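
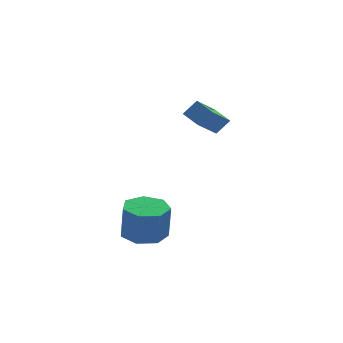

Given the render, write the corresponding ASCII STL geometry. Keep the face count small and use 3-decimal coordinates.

solid 
facet normal -0.569 0.745 0.348
outer loop
vertex 2.752 2.273 4.204
vertex 3.728 3.582 2.997
vertex 2.118 2.111 3.515
endloop
endfacet
facet normal -0.481 -0.645 0.594
outer loop
vertex 2.692 1.358 3.163
vertex 2.752 2.273 4.204
vertex 2.118 2.111 3.515
endloop
endfacet
facet normal -0.569 0.745 0.349
outer loop
vertex 2.118 2.111 3.515
vertex 3.728 3.582 2.997
vertex 3.093 3.42 2.308
endloop
endfacet
facet normal -0.668 -0.170 -0.724
outer loop
vertex 3.093 3.42 2.308
vertex 2.692 1.358 3.163
vertex 2.118 2.111 3.515
endloop
endfacet
facet normal 0.668 0.170 0.725
outer loop
vertex 2.752 2.273 4.204
vertex 4.302 2.829 2.645
vertex 3.728 3.582 2.997
endloop
endfacet
facet normal -0.480 -0.645 0.594
outer loop
vertex 3.327 1.52 3.852
vertex 2.752 2.273 4.204
vertex 2.692 1.358 3.163
endloop
endfacet
facet normal 0.668 0.171 0.725
outer loop
vertex 3.327 1.52 3.852
vertex 4.302 2.829 2.645
vertex 2.752 2.273 4.204
endloop
endfacet
facet normal 0.481 0.644 -0.595
outer loop
vertex 3.728 3.582 2.997
vertex 4.302 2.829 2.645
vertex 3.093 3.42 2.308
endloop
endfacet
facet normal -0.667 -0.171 -0.725
outer loop
vertex 3.668 2.667 1.956
vertex 2.692 1.358 3.163
vertex 3.093 3.42 2.308
endloop
endfacet
facet normal 0.481 0.645 -0.594
outer loop
vertex 3.093 3.42 2.308
vertex 4.302 2.829 2.645
vertex 3.668 2.667 1.956
endloop
endfacet
facet normal 0.568 -0.745 -0.349
outer loop
vertex 3.668 2.667 1.956
vertex 3.327 1.52 3.852
vertex 2.692 1.358 3.163
endloop
endfacet
facet normal 0.569 -0.745 -0.348
outer loop
vertex 4.302 2.829 2.645
vertex 3.327 1.52 3.852
vertex 3.668 2.667 1.956
endloop
endfacet
facet normal -0.055 0.065 -0.996
outer loop
vertex 1.311 0.34 -3.123
vertex 0.252 0.537 -3.052
vertex 1.07 1.242 -3.051
endloop
endfacet
facet normal 0.965 0.261 -0.036
outer loop
vertex 1.311 0.34 -3.123
vertex 1.07 1.242 -3.051
vertex 1.407 0.226 -1.379
endloop
endfacet
facet normal 0.965 0.261 -0.036
outer loop
vertex 1.407 0.226 -1.379
vertex 1.07 1.242 -3.051
vertex 1.166 1.128 -1.307
endloop
endfacet
facet normal 0.055 -0.065 0.996
outer loop
vertex 1.407 0.226 -1.379
vertex 1.166 1.128 -1.307
vertex 0.348 0.423 -1.308
endloop
endfacet
facet normal -0.055 0.065 -0.996
outer loop
vertex 1.07 1.242 -3.051
vertex 0.252 0.537 -3.052
vertex 0.212 1.614 -2.979
endloop
endfacet
facet normal 0.400 0.916 0.038
outer loop
vertex 1.07 1.242 -3.051
vertex 0.212 1.614 -2.979
vertex 1.166 1.128 -1.307
endloop
endfacet
facet normal 0.400 0.916 0.038
outer loop
vertex 1.166 1.128 -1.307
vertex 0.212 1.614 -2.979
vertex 0.308 1.5 -1.236
endloop
endfacet
facet normal 0.054 -0.065 0.996
outer loop
vertex 1.166 1.128 -1.307
vertex 0.308 1.5 -1.236
vertex 0.348 0.423 -1.308
endloop
endfacet
facet normal -0.055 0.065 -0.996
outer loop
vertex 0.212 1.614 -2.979
vertex 0.252 0.537 -3.052
vertex -0.615 1.174 -2.962
endloop
endfacet
facet normal -0.467 0.880 0.083
outer loop
vertex 0.212 1.614 -2.979
vertex -0.615 1.174 -2.962
vertex 0.308 1.5 -1.236
endloop
endfacet
facet normal -0.467 0.880 0.083
outer loop
vertex 0.308 1.5 -1.236
vertex -0.615 1.174 -2.962
vertex -0.519 1.06 -1.219
endloop
endfacet
facet normal 0.055 -0.065 0.996
outer loop
vertex 0.308 1.5 -1.236
vertex -0.519 1.06 -1.219
vertex 0.348 0.423 -1.308
endloop
endfacet
facet normal -0.055 0.066 -0.996
outer loop
vertex -0.615 1.174 -2.962
vertex 0.252 0.537 -3.052
vertex -0.79 0.255 -3.013
endloop
endfacet
facet normal -0.981 0.183 0.066
outer loop
vertex -0.615 1.174 -2.962
vertex -0.79 0.255 -3.013
vertex -0.519 1.06 -1.219
endloop
endfacet
facet normal -0.981 0.183 0.066
outer loop
vertex -0.519 1.06 -1.219
vertex -0.79 0.255 -3.013
vertex -0.694 0.141 -1.269
endloop
endfacet
facet normal 0.055 -0.065 0.996
outer loop
vertex -0.519 1.06 -1.219
vertex -0.694 0.141 -1.269
vertex 0.348 0.423 -1.308
endloop
endfacet
facet normal -0.055 0.065 -0.996
outer loop
vertex -0.79 0.255 -3.013
vertex 0.252 0.537 -3.052
vertex -0.18 -0.452 -3.093
endloop
endfacet
facet normal -0.757 -0.653 -0.001
outer loop
vertex -0.79 0.255 -3.013
vertex -0.18 -0.452 -3.093
vertex -0.694 0.141 -1.269
endloop
endfacet
facet normal -0.757 -0.653 -0.001
outer loop
vertex -0.694 0.141 -1.269
vertex -0.18 -0.452 -3.093
vertex -0.084 -0.566 -1.349
endloop
endfacet
facet normal 0.055 -0.065 0.996
outer loop
vertex -0.694 0.141 -1.269
vertex -0.084 -0.566 -1.349
vertex 0.348 0.423 -1.308
endloop
endfacet
facet normal -0.055 0.065 -0.996
outer loop
vertex -0.18 -0.452 -3.093
vertex 0.252 0.537 -3.052
vertex 0.755 -0.414 -3.142
endloop
endfacet
facet normal 0.037 -0.997 -0.067
outer loop
vertex -0.18 -0.452 -3.093
vertex 0.755 -0.414 -3.142
vertex -0.084 -0.566 -1.349
endloop
endfacet
facet normal 0.037 -0.997 -0.067
outer loop
vertex -0.084 -0.566 -1.349
vertex 0.755 -0.414 -3.142
vertex 0.851 -0.528 -1.398
endloop
endfacet
facet normal 0.055 -0.065 0.996
outer loop
vertex -0.084 -0.566 -1.349
vertex 0.851 -0.528 -1.398
vertex 0.348 0.423 -1.308
endloop
endfacet
facet normal -0.055 0.065 -0.996
outer loop
vertex 0.755 -0.414 -3.142
vertex 0.252 0.537 -3.052
vertex 1.311 0.34 -3.123
endloop
endfacet
facet normal 0.803 -0.590 -0.083
outer loop
vertex 0.755 -0.414 -3.142
vertex 1.311 0.34 -3.123
vertex 0.851 -0.528 -1.398
endloop
endfacet
facet normal 0.803 -0.590 -0.083
outer loop
vertex 0.851 -0.528 -1.398
vertex 1.311 0.34 -3.123
vertex 1.407 0.226 -1.379
endloop
endfacet
facet normal 0.055 -0.065 0.996
outer loop
vertex 0.851 -0.528 -1.398
vertex 1.407 0.226 -1.379
vertex 0.348 0.423 -1.308
endloop
endfacet

endsolid


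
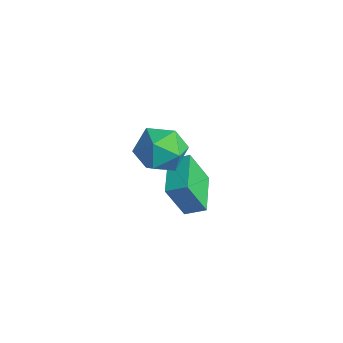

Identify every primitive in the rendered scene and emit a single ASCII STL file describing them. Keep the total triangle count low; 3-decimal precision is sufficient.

solid 
facet normal -0.758 0.495 -0.425
outer loop
vertex -2.132 0.509 2.219
vertex -2.941 -0.22 2.814
vertex -2.55 0.832 3.342
endloop
endfacet
facet normal -0.193 0.921 -0.337
outer loop
vertex -2.132 0.509 2.219
vertex -2.55 0.832 3.342
vertex -1.351 0.981 3.061
endloop
endfacet
facet normal 0.358 0.633 -0.687
outer loop
vertex -2.132 0.509 2.219
vertex -1.351 0.981 3.061
vertex -1.0 0.02 2.358
endloop
endfacet
facet normal 0.133 0.027 -0.991
outer loop
vertex -2.132 0.509 2.219
vertex -1.0 0.02 2.358
vertex -1.983 -0.722 2.205
endloop
endfacet
facet normal -0.557 -0.058 -0.828
outer loop
vertex -2.132 0.509 2.219
vertex -1.983 -0.722 2.205
vertex -2.941 -0.22 2.814
endloop
endfacet
facet normal -0.032 0.933 0.358
outer loop
vertex -1.351 0.981 3.061
vertex -2.55 0.832 3.342
vertex -1.677 0.542 4.175
endloop
endfacet
facet normal -0.946 0.243 0.216
outer loop
vertex -2.55 0.832 3.342
vertex -2.941 -0.22 2.814
vertex -2.66 -0.2 4.022
endloop
endfacet
facet normal -0.620 -0.651 -0.438
outer loop
vertex -2.941 -0.22 2.814
vertex -1.983 -0.722 2.205
vertex -2.309 -1.161 3.319
endloop
endfacet
facet normal 0.497 -0.514 -0.699
outer loop
vertex -1.983 -0.722 2.205
vertex -1.0 0.02 2.358
vertex -1.11 -1.012 3.038
endloop
endfacet
facet normal 0.860 0.466 -0.208
outer loop
vertex -1.0 0.02 2.358
vertex -1.351 0.981 3.061
vertex -0.719 0.04 3.566
endloop
endfacet
facet normal -0.133 -0.027 0.991
outer loop
vertex -1.528 -0.689 4.161
vertex -1.677 0.542 4.175
vertex -2.66 -0.2 4.022
endloop
endfacet
facet normal -0.358 -0.633 0.687
outer loop
vertex -1.528 -0.689 4.161
vertex -2.66 -0.2 4.022
vertex -2.309 -1.161 3.319
endloop
endfacet
facet normal 0.193 -0.921 0.337
outer loop
vertex -1.528 -0.689 4.161
vertex -2.309 -1.161 3.319
vertex -1.11 -1.012 3.038
endloop
endfacet
facet normal 0.758 -0.495 0.425
outer loop
vertex -1.528 -0.689 4.161
vertex -1.11 -1.012 3.038
vertex -0.719 0.04 3.566
endloop
endfacet
facet normal 0.557 0.058 0.828
outer loop
vertex -1.528 -0.689 4.161
vertex -0.719 0.04 3.566
vertex -1.677 0.542 4.175
endloop
endfacet
facet normal -0.497 0.514 0.699
outer loop
vertex -2.66 -0.2 4.022
vertex -1.677 0.542 4.175
vertex -2.55 0.832 3.342
endloop
endfacet
facet normal -0.860 -0.466 0.208
outer loop
vertex -2.309 -1.161 3.319
vertex -2.66 -0.2 4.022
vertex -2.941 -0.22 2.814
endloop
endfacet
facet normal 0.032 -0.933 -0.358
outer loop
vertex -1.11 -1.012 3.038
vertex -2.309 -1.161 3.319
vertex -1.983 -0.722 2.205
endloop
endfacet
facet normal 0.946 -0.243 -0.216
outer loop
vertex -0.719 0.04 3.566
vertex -1.11 -1.012 3.038
vertex -1.0 0.02 2.358
endloop
endfacet
facet normal 0.620 0.651 0.438
outer loop
vertex -1.677 0.542 4.175
vertex -0.719 0.04 3.566
vertex -1.351 0.981 3.061
endloop
endfacet
facet normal -0.754 0.646 0.115
outer loop
vertex -4.2 2.046 -0.774
vertex -3.544 2.738 -0.358
vertex -3.833 2.801 -2.611
endloop
endfacet
facet normal -0.631 -0.665 -0.399
outer loop
vertex -2.316 1.502 -2.842
vertex -4.2 2.046 -0.774
vertex -3.833 2.801 -2.611
endloop
endfacet
facet normal -0.754 0.646 0.115
outer loop
vertex -3.833 2.801 -2.611
vertex -3.544 2.738 -0.358
vertex -3.177 3.493 -2.195
endloop
endfacet
facet normal 0.182 0.374 -0.909
outer loop
vertex -3.177 3.493 -2.195
vertex -2.316 1.502 -2.842
vertex -3.833 2.801 -2.611
endloop
endfacet
facet normal -0.182 -0.374 0.909
outer loop
vertex -4.2 2.046 -0.774
vertex -2.027 1.439 -0.589
vertex -3.544 2.738 -0.358
endloop
endfacet
facet normal -0.631 -0.665 -0.399
outer loop
vertex -2.683 0.747 -1.005
vertex -4.2 2.046 -0.774
vertex -2.316 1.502 -2.842
endloop
endfacet
facet normal -0.182 -0.374 0.909
outer loop
vertex -2.683 0.747 -1.005
vertex -2.027 1.439 -0.589
vertex -4.2 2.046 -0.774
endloop
endfacet
facet normal 0.631 0.665 0.399
outer loop
vertex -3.544 2.738 -0.358
vertex -2.027 1.439 -0.589
vertex -3.177 3.493 -2.195
endloop
endfacet
facet normal 0.182 0.374 -0.909
outer loop
vertex -1.66 2.194 -2.426
vertex -2.316 1.502 -2.842
vertex -3.177 3.493 -2.195
endloop
endfacet
facet normal 0.631 0.665 0.399
outer loop
vertex -3.177 3.493 -2.195
vertex -2.027 1.439 -0.589
vertex -1.66 2.194 -2.426
endloop
endfacet
facet normal 0.754 -0.646 -0.115
outer loop
vertex -1.66 2.194 -2.426
vertex -2.683 0.747 -1.005
vertex -2.316 1.502 -2.842
endloop
endfacet
facet normal 0.754 -0.646 -0.115
outer loop
vertex -2.027 1.439 -0.589
vertex -2.683 0.747 -1.005
vertex -1.66 2.194 -2.426
endloop
endfacet

endsolid


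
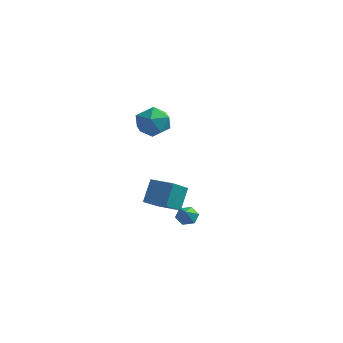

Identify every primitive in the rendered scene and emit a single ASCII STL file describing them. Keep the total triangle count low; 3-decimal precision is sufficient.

solid 
facet normal -0.997 0.050 -0.051
outer loop
vertex -3.768 0.464 -3.77
vertex -3.789 1.474 -2.366
vertex -3.627 2.084 -4.934
endloop
endfacet
facet normal 0.012 -0.584 -0.812
outer loop
vertex -2.071 2.006 -4.854
vertex -3.768 0.464 -3.77
vertex -3.627 2.084 -4.934
endloop
endfacet
facet normal -0.997 0.050 -0.051
outer loop
vertex -3.627 2.084 -4.934
vertex -3.789 1.474 -2.366
vertex -3.648 3.094 -3.529
endloop
endfacet
facet normal 0.071 0.810 -0.582
outer loop
vertex -3.648 3.094 -3.529
vertex -2.071 2.006 -4.854
vertex -3.627 2.084 -4.934
endloop
endfacet
facet normal -0.071 -0.810 0.582
outer loop
vertex -3.768 0.464 -3.77
vertex -2.233 1.396 -2.286
vertex -3.789 1.474 -2.366
endloop
endfacet
facet normal 0.012 -0.584 -0.812
outer loop
vertex -2.212 0.386 -3.691
vertex -3.768 0.464 -3.77
vertex -2.071 2.006 -4.854
endloop
endfacet
facet normal -0.070 -0.810 0.582
outer loop
vertex -2.212 0.386 -3.691
vertex -2.233 1.396 -2.286
vertex -3.768 0.464 -3.77
endloop
endfacet
facet normal -0.012 0.584 0.812
outer loop
vertex -3.789 1.474 -2.366
vertex -2.233 1.396 -2.286
vertex -3.648 3.094 -3.529
endloop
endfacet
facet normal 0.070 0.810 -0.582
outer loop
vertex -2.092 3.016 -3.45
vertex -2.071 2.006 -4.854
vertex -3.648 3.094 -3.529
endloop
endfacet
facet normal -0.012 0.584 0.812
outer loop
vertex -3.648 3.094 -3.529
vertex -2.233 1.396 -2.286
vertex -2.092 3.016 -3.45
endloop
endfacet
facet normal 0.997 -0.050 0.051
outer loop
vertex -2.092 3.016 -3.45
vertex -2.212 0.386 -3.691
vertex -2.071 2.006 -4.854
endloop
endfacet
facet normal 0.997 -0.050 0.051
outer loop
vertex -2.233 1.396 -2.286
vertex -2.212 0.386 -3.691
vertex -2.092 3.016 -3.45
endloop
endfacet
facet normal -0.252 0.678 -0.691
outer loop
vertex 0.886 -2.084 -3.014
vertex 0.325 -1.92 -2.648
vertex 0.918 -1.586 -2.537
endloop
endfacet
facet normal 0.980 -0.167 0.109
outer loop
vertex 0.886 -2.084 -3.014
vertex 0.918 -1.586 -2.537
vertex 0.635 -2.76 -1.792
endloop
endfacet
facet normal -0.252 0.677 -0.691
outer loop
vertex 0.918 -1.586 -2.537
vertex 0.325 -1.92 -2.648
vertex 0.357 -1.422 -2.172
endloop
endfacet
facet normal 0.581 0.332 0.743
outer loop
vertex 0.918 -1.586 -2.537
vertex 0.357 -1.422 -2.172
vertex 0.635 -2.76 -1.792
endloop
endfacet
facet normal -0.250 0.677 -0.692
outer loop
vertex 0.357 -1.422 -2.172
vertex 0.325 -1.92 -2.648
vertex -0.237 -1.755 -2.283
endloop
endfacet
facet normal -0.290 0.205 0.935
outer loop
vertex 0.357 -1.422 -2.172
vertex -0.237 -1.755 -2.283
vertex 0.635 -2.76 -1.792
endloop
endfacet
facet normal -0.250 0.678 -0.691
outer loop
vertex -0.237 -1.755 -2.283
vertex 0.325 -1.92 -2.648
vertex -0.269 -2.253 -2.76
endloop
endfacet
facet normal -0.762 -0.421 0.491
outer loop
vertex -0.237 -1.755 -2.283
vertex -0.269 -2.253 -2.76
vertex 0.635 -2.76 -1.792
endloop
endfacet
facet normal -0.251 0.679 -0.690
outer loop
vertex -0.269 -2.253 -2.76
vertex 0.325 -1.92 -2.648
vertex 0.292 -2.417 -3.125
endloop
endfacet
facet normal -0.363 -0.921 -0.144
outer loop
vertex -0.269 -2.253 -2.76
vertex 0.292 -2.417 -3.125
vertex 0.635 -2.76 -1.792
endloop
endfacet
facet normal -0.252 0.679 -0.690
outer loop
vertex 0.292 -2.417 -3.125
vertex 0.325 -1.92 -2.648
vertex 0.886 -2.084 -3.014
endloop
endfacet
facet normal 0.508 -0.794 -0.335
outer loop
vertex 0.292 -2.417 -3.125
vertex 0.886 -2.084 -3.014
vertex 0.635 -2.76 -1.792
endloop
endfacet
facet normal -0.641 0.111 0.759
outer loop
vertex -3.437 0.189 3.982
vertex -3.422 -0.985 4.167
vertex -2.64 -0.285 4.725
endloop
endfacet
facet normal -0.230 0.690 0.687
outer loop
vertex -3.437 0.189 3.982
vertex -2.64 -0.285 4.725
vertex -2.313 0.574 3.972
endloop
endfacet
facet normal -0.324 0.946 0.027
outer loop
vertex -3.437 0.189 3.982
vertex -2.313 0.574 3.972
vertex -2.892 0.405 2.949
endloop
endfacet
facet normal -0.793 0.526 -0.308
outer loop
vertex -3.437 0.189 3.982
vertex -2.892 0.405 2.949
vertex -3.577 -0.558 3.069
endloop
endfacet
facet normal -0.990 0.010 0.144
outer loop
vertex -3.437 0.189 3.982
vertex -3.577 -0.558 3.069
vertex -3.422 -0.985 4.167
endloop
endfacet
facet normal 0.451 0.485 0.749
outer loop
vertex -2.313 0.574 3.972
vertex -2.64 -0.285 4.725
vertex -1.603 -0.362 4.151
endloop
endfacet
facet normal -0.215 -0.451 0.866
outer loop
vertex -2.64 -0.285 4.725
vertex -3.422 -0.985 4.167
vertex -2.288 -1.325 4.271
endloop
endfacet
facet normal -0.778 -0.615 -0.129
outer loop
vertex -3.422 -0.985 4.167
vertex -3.577 -0.558 3.069
vertex -2.867 -1.494 3.248
endloop
endfacet
facet normal -0.460 0.220 -0.860
outer loop
vertex -3.577 -0.558 3.069
vertex -2.892 0.405 2.949
vertex -2.54 -0.635 2.495
endloop
endfacet
facet normal 0.299 0.900 -0.318
outer loop
vertex -2.892 0.405 2.949
vertex -2.313 0.574 3.972
vertex -1.758 0.065 3.053
endloop
endfacet
facet normal 0.793 -0.526 0.308
outer loop
vertex -1.743 -1.109 3.238
vertex -1.603 -0.362 4.151
vertex -2.288 -1.325 4.271
endloop
endfacet
facet normal 0.324 -0.946 -0.027
outer loop
vertex -1.743 -1.109 3.238
vertex -2.288 -1.325 4.271
vertex -2.867 -1.494 3.248
endloop
endfacet
facet normal 0.230 -0.690 -0.687
outer loop
vertex -1.743 -1.109 3.238
vertex -2.867 -1.494 3.248
vertex -2.54 -0.635 2.495
endloop
endfacet
facet normal 0.641 -0.111 -0.759
outer loop
vertex -1.743 -1.109 3.238
vertex -2.54 -0.635 2.495
vertex -1.758 0.065 3.053
endloop
endfacet
facet normal 0.990 -0.010 -0.144
outer loop
vertex -1.743 -1.109 3.238
vertex -1.758 0.065 3.053
vertex -1.603 -0.362 4.151
endloop
endfacet
facet normal 0.460 -0.220 0.860
outer loop
vertex -2.288 -1.325 4.271
vertex -1.603 -0.362 4.151
vertex -2.64 -0.285 4.725
endloop
endfacet
facet normal -0.299 -0.900 0.318
outer loop
vertex -2.867 -1.494 3.248
vertex -2.288 -1.325 4.271
vertex -3.422 -0.985 4.167
endloop
endfacet
facet normal -0.451 -0.485 -0.749
outer loop
vertex -2.54 -0.635 2.495
vertex -2.867 -1.494 3.248
vertex -3.577 -0.558 3.069
endloop
endfacet
facet normal 0.215 0.451 -0.866
outer loop
vertex -1.758 0.065 3.053
vertex -2.54 -0.635 2.495
vertex -2.892 0.405 2.949
endloop
endfacet
facet normal 0.778 0.615 0.129
outer loop
vertex -1.603 -0.362 4.151
vertex -1.758 0.065 3.053
vertex -2.313 0.574 3.972
endloop
endfacet

endsolid


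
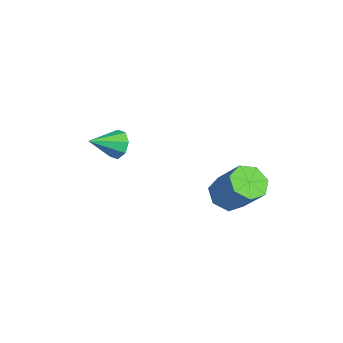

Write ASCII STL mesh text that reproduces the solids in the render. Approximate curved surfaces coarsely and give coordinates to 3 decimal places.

solid 
facet normal -0.270 0.853 -0.446
outer loop
vertex -1.329 -2.26 -4.16
vertex -1.918 -2.153 -3.599
vertex -1.13 -1.936 -3.661
endloop
endfacet
facet normal 0.938 -0.296 -0.181
outer loop
vertex -1.329 -2.26 -4.16
vertex -1.13 -1.936 -3.661
vertex -1.482 -3.527 -2.881
endloop
endfacet
facet normal -0.270 0.853 -0.446
outer loop
vertex -1.13 -1.936 -3.661
vertex -1.918 -2.153 -3.599
vertex -1.392 -1.739 -3.126
endloop
endfacet
facet normal 0.900 0.014 0.435
outer loop
vertex -1.13 -1.936 -3.661
vertex -1.392 -1.739 -3.126
vertex -1.482 -3.527 -2.881
endloop
endfacet
facet normal -0.271 0.853 -0.446
outer loop
vertex -1.392 -1.739 -3.126
vertex -1.918 -2.153 -3.599
vertex -1.962 -1.785 -2.868
endloop
endfacet
facet normal 0.403 0.104 0.909
outer loop
vertex -1.392 -1.739 -3.126
vertex -1.962 -1.785 -2.868
vertex -1.482 -3.527 -2.881
endloop
endfacet
facet normal -0.272 0.853 -0.446
outer loop
vertex -1.962 -1.785 -2.868
vertex -1.918 -2.153 -3.599
vertex -2.506 -2.047 -3.038
endloop
endfacet
facet normal -0.262 -0.079 0.962
outer loop
vertex -1.962 -1.785 -2.868
vertex -2.506 -2.047 -3.038
vertex -1.482 -3.527 -2.881
endloop
endfacet
facet normal -0.271 0.853 -0.445
outer loop
vertex -2.506 -2.047 -3.038
vertex -1.918 -2.153 -3.599
vertex -2.706 -2.371 -3.537
endloop
endfacet
facet normal -0.707 -0.429 0.562
outer loop
vertex -2.506 -2.047 -3.038
vertex -2.706 -2.371 -3.537
vertex -1.482 -3.527 -2.881
endloop
endfacet
facet normal -0.271 0.853 -0.446
outer loop
vertex -2.706 -2.371 -3.537
vertex -1.918 -2.153 -3.599
vertex -2.444 -2.568 -4.073
endloop
endfacet
facet normal -0.670 -0.741 -0.055
outer loop
vertex -2.706 -2.371 -3.537
vertex -2.444 -2.568 -4.073
vertex -1.482 -3.527 -2.881
endloop
endfacet
facet normal -0.270 0.853 -0.447
outer loop
vertex -2.444 -2.568 -4.073
vertex -1.918 -2.153 -3.599
vertex -1.873 -2.522 -4.33
endloop
endfacet
facet normal -0.172 -0.831 -0.530
outer loop
vertex -2.444 -2.568 -4.073
vertex -1.873 -2.522 -4.33
vertex -1.482 -3.527 -2.881
endloop
endfacet
facet normal -0.271 0.853 -0.447
outer loop
vertex -1.873 -2.522 -4.33
vertex -1.918 -2.153 -3.599
vertex -1.329 -2.26 -4.16
endloop
endfacet
facet normal 0.493 -0.647 -0.582
outer loop
vertex -1.873 -2.522 -4.33
vertex -1.329 -2.26 -4.16
vertex -1.482 -3.527 -2.881
endloop
endfacet
facet normal -0.558 -0.336 -0.759
outer loop
vertex 3.25 1.098 -4.193
vertex 2.695 1.865 -4.125
vertex 3.478 1.746 -4.648
endloop
endfacet
facet normal 0.782 -0.518 -0.346
outer loop
vertex 3.25 1.098 -4.193
vertex 3.478 1.746 -4.648
vertex 4.361 1.768 -2.684
endloop
endfacet
facet normal 0.782 -0.518 -0.346
outer loop
vertex 4.361 1.768 -2.684
vertex 3.478 1.746 -4.648
vertex 4.589 2.416 -3.139
endloop
endfacet
facet normal 0.558 0.336 0.759
outer loop
vertex 4.361 1.768 -2.684
vertex 4.589 2.416 -3.139
vertex 3.805 2.535 -2.615
endloop
endfacet
facet normal -0.558 -0.336 -0.759
outer loop
vertex 3.478 1.746 -4.648
vertex 2.695 1.865 -4.125
vertex 3.116 2.484 -4.709
endloop
endfacet
facet normal 0.704 0.292 -0.648
outer loop
vertex 3.478 1.746 -4.648
vertex 3.116 2.484 -4.709
vertex 4.589 2.416 -3.139
endloop
endfacet
facet normal 0.704 0.292 -0.648
outer loop
vertex 4.589 2.416 -3.139
vertex 3.116 2.484 -4.709
vertex 4.227 3.154 -3.2
endloop
endfacet
facet normal 0.558 0.336 0.759
outer loop
vertex 4.589 2.416 -3.139
vertex 4.227 3.154 -3.2
vertex 3.805 2.535 -2.615
endloop
endfacet
facet normal -0.558 -0.337 -0.759
outer loop
vertex 3.116 2.484 -4.709
vertex 2.695 1.865 -4.125
vertex 2.436 2.756 -4.33
endloop
endfacet
facet normal 0.095 0.882 -0.462
outer loop
vertex 3.116 2.484 -4.709
vertex 2.436 2.756 -4.33
vertex 4.227 3.154 -3.2
endloop
endfacet
facet normal 0.095 0.882 -0.462
outer loop
vertex 4.227 3.154 -3.2
vertex 2.436 2.756 -4.33
vertex 3.547 3.426 -2.821
endloop
endfacet
facet normal 0.558 0.337 0.759
outer loop
vertex 4.227 3.154 -3.2
vertex 3.547 3.426 -2.821
vertex 3.805 2.535 -2.615
endloop
endfacet
facet normal -0.558 -0.337 -0.758
outer loop
vertex 2.436 2.756 -4.33
vertex 2.695 1.865 -4.125
vertex 1.951 2.357 -3.796
endloop
endfacet
facet normal -0.585 0.808 0.072
outer loop
vertex 2.436 2.756 -4.33
vertex 1.951 2.357 -3.796
vertex 3.547 3.426 -2.821
endloop
endfacet
facet normal -0.585 0.808 0.072
outer loop
vertex 3.547 3.426 -2.821
vertex 1.951 2.357 -3.796
vertex 3.062 3.027 -2.287
endloop
endfacet
facet normal 0.558 0.337 0.758
outer loop
vertex 3.547 3.426 -2.821
vertex 3.062 3.027 -2.287
vertex 3.805 2.535 -2.615
endloop
endfacet
facet normal -0.558 -0.337 -0.758
outer loop
vertex 1.951 2.357 -3.796
vertex 2.695 1.865 -4.125
vertex 2.026 1.588 -3.509
endloop
endfacet
facet normal -0.825 0.125 0.552
outer loop
vertex 1.951 2.357 -3.796
vertex 2.026 1.588 -3.509
vertex 3.062 3.027 -2.287
endloop
endfacet
facet normal -0.825 0.125 0.552
outer loop
vertex 3.062 3.027 -2.287
vertex 2.026 1.588 -3.509
vertex 3.137 2.258 -2.0
endloop
endfacet
facet normal 0.558 0.337 0.758
outer loop
vertex 3.062 3.027 -2.287
vertex 3.137 2.258 -2.0
vertex 3.805 2.535 -2.615
endloop
endfacet
facet normal -0.559 -0.336 -0.758
outer loop
vertex 2.026 1.588 -3.509
vertex 2.695 1.865 -4.125
vertex 2.604 1.027 -3.686
endloop
endfacet
facet normal -0.444 -0.651 0.616
outer loop
vertex 2.026 1.588 -3.509
vertex 2.604 1.027 -3.686
vertex 3.137 2.258 -2.0
endloop
endfacet
facet normal -0.444 -0.651 0.616
outer loop
vertex 3.137 2.258 -2.0
vertex 2.604 1.027 -3.686
vertex 3.715 1.697 -2.177
endloop
endfacet
facet normal 0.559 0.336 0.758
outer loop
vertex 3.137 2.258 -2.0
vertex 3.715 1.697 -2.177
vertex 3.805 2.535 -2.615
endloop
endfacet
facet normal -0.558 -0.337 -0.758
outer loop
vertex 2.604 1.027 -3.686
vertex 2.695 1.865 -4.125
vertex 3.25 1.098 -4.193
endloop
endfacet
facet normal 0.272 -0.938 0.216
outer loop
vertex 2.604 1.027 -3.686
vertex 3.25 1.098 -4.193
vertex 3.715 1.697 -2.177
endloop
endfacet
facet normal 0.272 -0.938 0.216
outer loop
vertex 3.715 1.697 -2.177
vertex 3.25 1.098 -4.193
vertex 4.361 1.768 -2.684
endloop
endfacet
facet normal 0.558 0.336 0.758
outer loop
vertex 3.715 1.697 -2.177
vertex 4.361 1.768 -2.684
vertex 3.805 2.535 -2.615
endloop
endfacet

endsolid


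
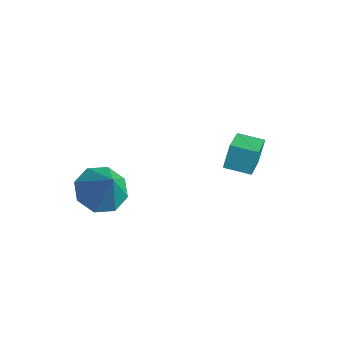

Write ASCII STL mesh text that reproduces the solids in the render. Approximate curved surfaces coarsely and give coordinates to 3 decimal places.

solid 
facet normal -0.891 -0.434 0.134
outer loop
vertex 2.202 -1.414 -0.616
vertex 2.086 -0.918 0.221
vertex 1.308 0.107 -1.642
endloop
endfacet
facet normal 0.118 -0.506 -0.854
outer loop
vertex 2.234 0.558 -1.781
vertex 2.202 -1.414 -0.616
vertex 1.308 0.107 -1.642
endloop
endfacet
facet normal -0.891 -0.434 0.134
outer loop
vertex 1.308 0.107 -1.642
vertex 2.086 -0.918 0.221
vertex 1.192 0.603 -0.805
endloop
endfacet
facet normal -0.438 0.745 -0.502
outer loop
vertex 1.192 0.603 -0.805
vertex 2.234 0.558 -1.781
vertex 1.308 0.107 -1.642
endloop
endfacet
facet normal 0.438 -0.745 0.502
outer loop
vertex 2.202 -1.414 -0.616
vertex 3.012 -0.467 0.082
vertex 2.086 -0.918 0.221
endloop
endfacet
facet normal 0.118 -0.506 -0.854
outer loop
vertex 3.128 -0.963 -0.755
vertex 2.202 -1.414 -0.616
vertex 2.234 0.558 -1.781
endloop
endfacet
facet normal 0.438 -0.745 0.502
outer loop
vertex 3.128 -0.963 -0.755
vertex 3.012 -0.467 0.082
vertex 2.202 -1.414 -0.616
endloop
endfacet
facet normal -0.118 0.506 0.854
outer loop
vertex 2.086 -0.918 0.221
vertex 3.012 -0.467 0.082
vertex 1.192 0.603 -0.805
endloop
endfacet
facet normal -0.438 0.745 -0.502
outer loop
vertex 2.118 1.054 -0.944
vertex 2.234 0.558 -1.781
vertex 1.192 0.603 -0.805
endloop
endfacet
facet normal -0.118 0.506 0.854
outer loop
vertex 1.192 0.603 -0.805
vertex 3.012 -0.467 0.082
vertex 2.118 1.054 -0.944
endloop
endfacet
facet normal 0.891 0.434 -0.134
outer loop
vertex 2.118 1.054 -0.944
vertex 3.128 -0.963 -0.755
vertex 2.234 0.558 -1.781
endloop
endfacet
facet normal 0.891 0.434 -0.134
outer loop
vertex 3.012 -0.467 0.082
vertex 3.128 -0.963 -0.755
vertex 2.118 1.054 -0.944
endloop
endfacet
facet normal -0.515 0.133 -0.847
outer loop
vertex -0.581 -3.328 -2.784
vertex -1.342 -3.896 -2.41
vertex -1.109 -2.903 -2.396
endloop
endfacet
facet normal 0.717 0.640 0.275
outer loop
vertex -0.581 -3.328 -2.784
vertex -1.109 -2.903 -2.396
vertex -0.538 -4.104 -1.09
endloop
endfacet
facet normal -0.516 0.133 -0.846
outer loop
vertex -1.109 -2.903 -2.396
vertex -1.342 -3.896 -2.41
vertex -1.773 -3.059 -2.016
endloop
endfacet
facet normal 0.178 0.762 0.623
outer loop
vertex -1.109 -2.903 -2.396
vertex -1.773 -3.059 -2.016
vertex -0.538 -4.104 -1.09
endloop
endfacet
facet normal -0.515 0.133 -0.847
outer loop
vertex -1.773 -3.059 -2.016
vertex -1.342 -3.896 -2.41
vertex -2.184 -3.706 -1.868
endloop
endfacet
facet normal -0.312 0.396 0.863
outer loop
vertex -1.773 -3.059 -2.016
vertex -2.184 -3.706 -1.868
vertex -0.538 -4.104 -1.09
endloop
endfacet
facet normal -0.515 0.134 -0.847
outer loop
vertex -2.184 -3.706 -1.868
vertex -1.342 -3.896 -2.41
vertex -2.103 -4.464 -2.037
endloop
endfacet
facet normal -0.462 -0.240 0.854
outer loop
vertex -2.184 -3.706 -1.868
vertex -2.103 -4.464 -2.037
vertex -0.538 -4.104 -1.09
endloop
endfacet
facet normal -0.515 0.134 -0.847
outer loop
vertex -2.103 -4.464 -2.037
vertex -1.342 -3.896 -2.41
vertex -1.575 -4.889 -2.425
endloop
endfacet
facet normal -0.185 -0.778 0.601
outer loop
vertex -2.103 -4.464 -2.037
vertex -1.575 -4.889 -2.425
vertex -0.538 -4.104 -1.09
endloop
endfacet
facet normal -0.515 0.134 -0.847
outer loop
vertex -1.575 -4.889 -2.425
vertex -1.342 -3.896 -2.41
vertex -0.911 -4.732 -2.804
endloop
endfacet
facet normal 0.357 -0.900 0.252
outer loop
vertex -1.575 -4.889 -2.425
vertex -0.911 -4.732 -2.804
vertex -0.538 -4.104 -1.09
endloop
endfacet
facet normal -0.515 0.133 -0.847
outer loop
vertex -0.911 -4.732 -2.804
vertex -1.342 -3.896 -2.41
vertex -0.499 -4.086 -2.953
endloop
endfacet
facet normal 0.844 -0.536 0.013
outer loop
vertex -0.911 -4.732 -2.804
vertex -0.499 -4.086 -2.953
vertex -0.538 -4.104 -1.09
endloop
endfacet
facet normal -0.515 0.133 -0.847
outer loop
vertex -0.499 -4.086 -2.953
vertex -1.342 -3.896 -2.41
vertex -0.581 -3.328 -2.784
endloop
endfacet
facet normal 0.994 0.103 0.022
outer loop
vertex -0.499 -4.086 -2.953
vertex -0.581 -3.328 -2.784
vertex -0.538 -4.104 -1.09
endloop
endfacet

endsolid


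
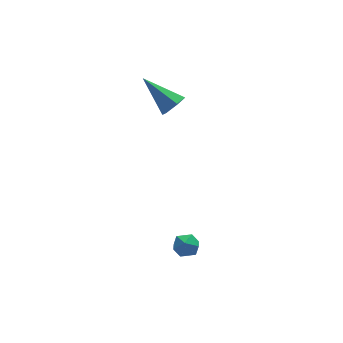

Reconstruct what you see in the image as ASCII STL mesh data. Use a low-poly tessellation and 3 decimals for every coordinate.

solid 
facet normal -0.033 0.884 -0.467
outer loop
vertex 2.327 -1.387 -4.504
vertex 1.774 -1.251 -4.208
vertex 2.331 -1.087 -3.937
endloop
endfacet
facet normal 0.641 0.676 -0.362
outer loop
vertex 2.327 -1.387 -4.504
vertex 2.331 -1.087 -3.937
vertex 2.755 -1.553 -4.056
endloop
endfacet
facet normal 0.731 0.045 -0.681
outer loop
vertex 2.327 -1.387 -4.504
vertex 2.755 -1.553 -4.056
vertex 2.46 -2.006 -4.402
endloop
endfacet
facet normal 0.110 -0.139 -0.984
outer loop
vertex 2.327 -1.387 -4.504
vertex 2.46 -2.006 -4.402
vertex 1.853 -1.819 -4.496
endloop
endfacet
facet normal -0.362 0.381 -0.851
outer loop
vertex 2.327 -1.387 -4.504
vertex 1.853 -1.819 -4.496
vertex 1.774 -1.251 -4.208
endloop
endfacet
facet normal 0.737 0.584 0.339
outer loop
vertex 2.755 -1.553 -4.056
vertex 2.331 -1.087 -3.937
vertex 2.467 -1.521 -3.484
endloop
endfacet
facet normal -0.353 0.920 0.169
outer loop
vertex 2.331 -1.087 -3.937
vertex 1.774 -1.251 -4.208
vertex 1.86 -1.334 -3.578
endloop
endfacet
facet normal -0.886 0.106 -0.452
outer loop
vertex 1.774 -1.251 -4.208
vertex 1.853 -1.819 -4.496
vertex 1.565 -1.787 -3.924
endloop
endfacet
facet normal -0.123 -0.735 -0.667
outer loop
vertex 1.853 -1.819 -4.496
vertex 2.46 -2.006 -4.402
vertex 1.989 -2.253 -4.043
endloop
endfacet
facet normal 0.881 -0.438 -0.178
outer loop
vertex 2.46 -2.006 -4.402
vertex 2.755 -1.553 -4.056
vertex 2.546 -2.089 -3.772
endloop
endfacet
facet normal -0.110 0.139 0.984
outer loop
vertex 1.993 -1.953 -3.476
vertex 2.467 -1.521 -3.484
vertex 1.86 -1.334 -3.578
endloop
endfacet
facet normal -0.731 -0.045 0.681
outer loop
vertex 1.993 -1.953 -3.476
vertex 1.86 -1.334 -3.578
vertex 1.565 -1.787 -3.924
endloop
endfacet
facet normal -0.641 -0.676 0.362
outer loop
vertex 1.993 -1.953 -3.476
vertex 1.565 -1.787 -3.924
vertex 1.989 -2.253 -4.043
endloop
endfacet
facet normal 0.033 -0.884 0.467
outer loop
vertex 1.993 -1.953 -3.476
vertex 1.989 -2.253 -4.043
vertex 2.546 -2.089 -3.772
endloop
endfacet
facet normal 0.362 -0.381 0.851
outer loop
vertex 1.993 -1.953 -3.476
vertex 2.546 -2.089 -3.772
vertex 2.467 -1.521 -3.484
endloop
endfacet
facet normal 0.123 0.735 0.667
outer loop
vertex 1.86 -1.334 -3.578
vertex 2.467 -1.521 -3.484
vertex 2.331 -1.087 -3.937
endloop
endfacet
facet normal -0.881 0.438 0.178
outer loop
vertex 1.565 -1.787 -3.924
vertex 1.86 -1.334 -3.578
vertex 1.774 -1.251 -4.208
endloop
endfacet
facet normal -0.737 -0.584 -0.339
outer loop
vertex 1.989 -2.253 -4.043
vertex 1.565 -1.787 -3.924
vertex 1.853 -1.819 -4.496
endloop
endfacet
facet normal 0.353 -0.920 -0.169
outer loop
vertex 2.546 -2.089 -3.772
vertex 1.989 -2.253 -4.043
vertex 2.46 -2.006 -4.402
endloop
endfacet
facet normal 0.886 -0.106 0.452
outer loop
vertex 2.467 -1.521 -3.484
vertex 2.546 -2.089 -3.772
vertex 2.755 -1.553 -4.056
endloop
endfacet
facet normal 0.484 -0.657 -0.578
outer loop
vertex 3.623 2.462 1.726
vertex 3.126 2.463 1.308
vertex 3.613 2.887 1.234
endloop
endfacet
facet normal 0.698 0.549 0.460
outer loop
vertex 3.623 2.462 1.726
vertex 3.613 2.887 1.234
vertex 2.214 3.697 2.392
endloop
endfacet
facet normal 0.485 -0.658 -0.577
outer loop
vertex 3.613 2.887 1.234
vertex 3.126 2.463 1.308
vertex 3.116 2.887 0.816
endloop
endfacet
facet normal 0.266 0.911 -0.316
outer loop
vertex 3.613 2.887 1.234
vertex 3.116 2.887 0.816
vertex 2.214 3.697 2.392
endloop
endfacet
facet normal 0.486 -0.657 -0.576
outer loop
vertex 3.116 2.887 0.816
vertex 3.126 2.463 1.308
vertex 2.629 2.463 0.889
endloop
endfacet
facet normal -0.571 0.550 -0.609
outer loop
vertex 3.116 2.887 0.816
vertex 2.629 2.463 0.889
vertex 2.214 3.697 2.392
endloop
endfacet
facet normal 0.486 -0.656 -0.577
outer loop
vertex 2.629 2.463 0.889
vertex 3.126 2.463 1.308
vertex 2.639 2.038 1.381
endloop
endfacet
facet normal -0.977 -0.172 -0.129
outer loop
vertex 2.629 2.463 0.889
vertex 2.639 2.038 1.381
vertex 2.214 3.697 2.392
endloop
endfacet
facet normal 0.486 -0.656 -0.577
outer loop
vertex 2.639 2.038 1.381
vertex 3.126 2.463 1.308
vertex 3.136 2.038 1.8
endloop
endfacet
facet normal -0.545 -0.534 0.647
outer loop
vertex 2.639 2.038 1.381
vertex 3.136 2.038 1.8
vertex 2.214 3.697 2.392
endloop
endfacet
facet normal 0.484 -0.657 -0.578
outer loop
vertex 3.136 2.038 1.8
vertex 3.126 2.463 1.308
vertex 3.623 2.462 1.726
endloop
endfacet
facet normal 0.293 -0.173 0.940
outer loop
vertex 3.136 2.038 1.8
vertex 3.623 2.462 1.726
vertex 2.214 3.697 2.392
endloop
endfacet

endsolid


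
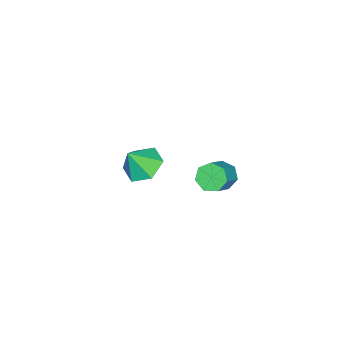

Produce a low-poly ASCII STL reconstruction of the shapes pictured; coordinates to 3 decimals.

solid 
facet normal -0.788 -0.038 -0.615
outer loop
vertex 3.136 4.392 0.99
vertex 2.823 3.893 1.422
vertex 2.766 4.621 1.45
endloop
endfacet
facet normal 0.195 0.932 -0.307
outer loop
vertex 3.136 4.392 0.99
vertex 2.766 4.621 1.45
vertex 4.231 4.445 1.846
endloop
endfacet
facet normal 0.195 0.932 -0.307
outer loop
vertex 4.231 4.445 1.846
vertex 2.766 4.621 1.45
vertex 3.86 4.674 2.306
endloop
endfacet
facet normal 0.787 0.038 0.616
outer loop
vertex 4.231 4.445 1.846
vertex 3.86 4.674 2.306
vertex 3.917 3.947 2.278
endloop
endfacet
facet normal -0.787 -0.038 -0.616
outer loop
vertex 2.766 4.621 1.45
vertex 2.823 3.893 1.422
vertex 2.438 4.302 1.889
endloop
endfacet
facet normal -0.336 0.863 0.376
outer loop
vertex 2.766 4.621 1.45
vertex 2.438 4.302 1.889
vertex 3.86 4.674 2.306
endloop
endfacet
facet normal -0.336 0.863 0.377
outer loop
vertex 3.86 4.674 2.306
vertex 2.438 4.302 1.889
vertex 3.532 4.355 2.744
endloop
endfacet
facet normal 0.786 0.038 0.617
outer loop
vertex 3.86 4.674 2.306
vertex 3.532 4.355 2.744
vertex 3.917 3.947 2.278
endloop
endfacet
facet normal -0.787 -0.038 -0.616
outer loop
vertex 2.438 4.302 1.889
vertex 2.823 3.893 1.422
vertex 2.4 3.676 1.976
endloop
endfacet
facet normal -0.614 0.145 0.776
outer loop
vertex 2.438 4.302 1.889
vertex 2.4 3.676 1.976
vertex 3.532 4.355 2.744
endloop
endfacet
facet normal -0.614 0.146 0.776
outer loop
vertex 3.532 4.355 2.744
vertex 2.4 3.676 1.976
vertex 3.494 3.729 2.832
endloop
endfacet
facet normal 0.787 0.039 0.616
outer loop
vertex 3.532 4.355 2.744
vertex 3.494 3.729 2.832
vertex 3.917 3.947 2.278
endloop
endfacet
facet normal -0.787 -0.039 -0.616
outer loop
vertex 2.4 3.676 1.976
vertex 2.823 3.893 1.422
vertex 2.681 3.213 1.646
endloop
endfacet
facet normal -0.430 -0.682 0.591
outer loop
vertex 2.4 3.676 1.976
vertex 2.681 3.213 1.646
vertex 3.494 3.729 2.832
endloop
endfacet
facet normal -0.429 -0.683 0.591
outer loop
vertex 3.494 3.729 2.832
vertex 2.681 3.213 1.646
vertex 3.775 3.267 2.502
endloop
endfacet
facet normal 0.787 0.039 0.616
outer loop
vertex 3.494 3.729 2.832
vertex 3.775 3.267 2.502
vertex 3.917 3.947 2.278
endloop
endfacet
facet normal -0.787 -0.038 -0.616
outer loop
vertex 2.681 3.213 1.646
vertex 2.823 3.893 1.422
vertex 3.068 3.263 1.148
endloop
endfacet
facet normal 0.079 -0.996 -0.038
outer loop
vertex 2.681 3.213 1.646
vertex 3.068 3.263 1.148
vertex 3.775 3.267 2.502
endloop
endfacet
facet normal 0.078 -0.996 -0.038
outer loop
vertex 3.775 3.267 2.502
vertex 3.068 3.263 1.148
vertex 4.162 3.316 2.003
endloop
endfacet
facet normal 0.788 0.038 0.615
outer loop
vertex 3.775 3.267 2.502
vertex 4.162 3.316 2.003
vertex 3.917 3.947 2.278
endloop
endfacet
facet normal -0.787 -0.038 -0.616
outer loop
vertex 3.068 3.263 1.148
vertex 2.823 3.893 1.422
vertex 3.271 3.787 0.856
endloop
endfacet
facet normal 0.527 -0.560 -0.639
outer loop
vertex 3.068 3.263 1.148
vertex 3.271 3.787 0.856
vertex 4.162 3.316 2.003
endloop
endfacet
facet normal 0.527 -0.560 -0.639
outer loop
vertex 4.162 3.316 2.003
vertex 3.271 3.787 0.856
vertex 4.365 3.841 1.711
endloop
endfacet
facet normal 0.787 0.038 0.615
outer loop
vertex 4.162 3.316 2.003
vertex 4.365 3.841 1.711
vertex 3.917 3.947 2.278
endloop
endfacet
facet normal -0.787 -0.039 -0.616
outer loop
vertex 3.271 3.787 0.856
vertex 2.823 3.893 1.422
vertex 3.136 4.392 0.99
endloop
endfacet
facet normal 0.579 0.297 -0.759
outer loop
vertex 3.271 3.787 0.856
vertex 3.136 4.392 0.99
vertex 4.365 3.841 1.711
endloop
endfacet
facet normal 0.579 0.298 -0.759
outer loop
vertex 4.365 3.841 1.711
vertex 3.136 4.392 0.99
vertex 4.231 4.445 1.846
endloop
endfacet
facet normal 0.787 0.037 0.615
outer loop
vertex 4.365 3.841 1.711
vertex 4.231 4.445 1.846
vertex 3.917 3.947 2.278
endloop
endfacet
facet normal -0.449 0.301 -0.841
outer loop
vertex 0.364 -0.966 -3.375
vertex -0.306 -1.812 -3.32
vertex -0.573 -0.88 -2.844
endloop
endfacet
facet normal 0.424 0.636 0.645
outer loop
vertex 0.364 -0.966 -3.375
vertex -0.573 -0.88 -2.844
vertex 0.346 -2.248 -2.1
endloop
endfacet
facet normal -0.449 0.301 -0.841
outer loop
vertex -0.573 -0.88 -2.844
vertex -0.306 -1.812 -3.32
vertex -1.242 -1.725 -2.789
endloop
endfacet
facet normal -0.297 0.294 0.908
outer loop
vertex -0.573 -0.88 -2.844
vertex -1.242 -1.725 -2.789
vertex 0.346 -2.248 -2.1
endloop
endfacet
facet normal -0.449 0.301 -0.841
outer loop
vertex -1.242 -1.725 -2.789
vertex -0.306 -1.812 -3.32
vertex -0.975 -2.657 -3.265
endloop
endfacet
facet normal -0.478 -0.504 0.719
outer loop
vertex -1.242 -1.725 -2.789
vertex -0.975 -2.657 -3.265
vertex 0.346 -2.248 -2.1
endloop
endfacet
facet normal -0.449 0.301 -0.841
outer loop
vertex -0.975 -2.657 -3.265
vertex -0.306 -1.812 -3.32
vertex -0.039 -2.744 -3.796
endloop
endfacet
facet normal 0.062 -0.962 0.267
outer loop
vertex -0.975 -2.657 -3.265
vertex -0.039 -2.744 -3.796
vertex 0.346 -2.248 -2.1
endloop
endfacet
facet normal -0.449 0.301 -0.841
outer loop
vertex -0.039 -2.744 -3.796
vertex -0.306 -1.812 -3.32
vertex 0.631 -1.898 -3.851
endloop
endfacet
facet normal 0.784 -0.621 0.004
outer loop
vertex -0.039 -2.744 -3.796
vertex 0.631 -1.898 -3.851
vertex 0.346 -2.248 -2.1
endloop
endfacet
facet normal -0.449 0.301 -0.841
outer loop
vertex 0.631 -1.898 -3.851
vertex -0.306 -1.812 -3.32
vertex 0.364 -0.966 -3.375
endloop
endfacet
facet normal 0.965 0.178 0.193
outer loop
vertex 0.631 -1.898 -3.851
vertex 0.364 -0.966 -3.375
vertex 0.346 -2.248 -2.1
endloop
endfacet

endsolid


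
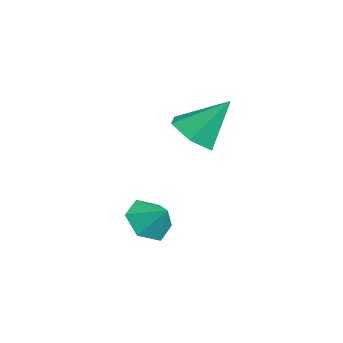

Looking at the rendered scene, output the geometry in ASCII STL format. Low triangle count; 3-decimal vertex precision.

solid 
facet normal -0.091 -0.639 -0.764
outer loop
vertex -1.038 1.393 -0.376
vertex -1.944 1.705 -0.529
vertex -1.2 2.136 -0.978
endloop
endfacet
facet normal 0.930 0.331 0.158
outer loop
vertex -1.038 1.393 -0.376
vertex -1.2 2.136 -0.978
vertex -1.776 2.875 0.869
endloop
endfacet
facet normal -0.091 -0.639 -0.764
outer loop
vertex -1.2 2.136 -0.978
vertex -1.944 1.705 -0.529
vertex -2.106 2.448 -1.131
endloop
endfacet
facet normal 0.353 0.902 -0.251
outer loop
vertex -1.2 2.136 -0.978
vertex -2.106 2.448 -1.131
vertex -1.776 2.875 0.869
endloop
endfacet
facet normal -0.092 -0.639 -0.764
outer loop
vertex -2.106 2.448 -1.131
vertex -1.944 1.705 -0.529
vertex -2.85 2.017 -0.681
endloop
endfacet
facet normal -0.539 0.837 -0.090
outer loop
vertex -2.106 2.448 -1.131
vertex -2.85 2.017 -0.681
vertex -1.776 2.875 0.869
endloop
endfacet
facet normal -0.092 -0.639 -0.763
outer loop
vertex -2.85 2.017 -0.681
vertex -1.944 1.705 -0.529
vertex -2.688 1.275 -0.079
endloop
endfacet
facet normal -0.854 0.203 0.479
outer loop
vertex -2.85 2.017 -0.681
vertex -2.688 1.275 -0.079
vertex -1.776 2.875 0.869
endloop
endfacet
facet normal -0.092 -0.640 -0.763
outer loop
vertex -2.688 1.275 -0.079
vertex -1.944 1.705 -0.529
vertex -1.782 0.962 0.074
endloop
endfacet
facet normal -0.277 -0.368 0.888
outer loop
vertex -2.688 1.275 -0.079
vertex -1.782 0.962 0.074
vertex -1.776 2.875 0.869
endloop
endfacet
facet normal -0.091 -0.639 -0.763
outer loop
vertex -1.782 0.962 0.074
vertex -1.944 1.705 -0.529
vertex -1.038 1.393 -0.376
endloop
endfacet
facet normal 0.616 -0.304 0.727
outer loop
vertex -1.782 0.962 0.074
vertex -1.038 1.393 -0.376
vertex -1.776 2.875 0.869
endloop
endfacet
facet normal -0.576 -0.471 -0.668
outer loop
vertex -0.451 0.32 -4.426
vertex -0.997 0.048 -3.764
vertex -1.151 0.83 -4.182
endloop
endfacet
facet normal 0.548 0.823 -0.149
outer loop
vertex -0.451 0.32 -4.426
vertex -1.151 0.83 -4.182
vertex -0.403 0.532 -3.076
endloop
endfacet
facet normal -0.576 -0.471 -0.668
outer loop
vertex -1.151 0.83 -4.182
vertex -0.997 0.048 -3.764
vertex -1.697 0.558 -3.52
endloop
endfacet
facet normal -0.089 0.945 0.315
outer loop
vertex -1.151 0.83 -4.182
vertex -1.697 0.558 -3.52
vertex -0.403 0.532 -3.076
endloop
endfacet
facet normal -0.576 -0.470 -0.669
outer loop
vertex -1.697 0.558 -3.52
vertex -0.997 0.048 -3.764
vertex -1.543 -0.224 -3.103
endloop
endfacet
facet normal -0.289 0.405 0.867
outer loop
vertex -1.697 0.558 -3.52
vertex -1.543 -0.224 -3.103
vertex -0.403 0.532 -3.076
endloop
endfacet
facet normal -0.576 -0.470 -0.669
outer loop
vertex -1.543 -0.224 -3.103
vertex -0.997 0.048 -3.764
vertex -0.843 -0.734 -3.347
endloop
endfacet
facet normal 0.147 -0.256 0.956
outer loop
vertex -1.543 -0.224 -3.103
vertex -0.843 -0.734 -3.347
vertex -0.403 0.532 -3.076
endloop
endfacet
facet normal -0.576 -0.470 -0.669
outer loop
vertex -0.843 -0.734 -3.347
vertex -0.997 0.048 -3.764
vertex -0.297 -0.463 -4.008
endloop
endfacet
facet normal 0.784 -0.378 0.493
outer loop
vertex -0.843 -0.734 -3.347
vertex -0.297 -0.463 -4.008
vertex -0.403 0.532 -3.076
endloop
endfacet
facet normal -0.576 -0.470 -0.668
outer loop
vertex -0.297 -0.463 -4.008
vertex -0.997 0.048 -3.764
vertex -0.451 0.32 -4.426
endloop
endfacet
facet normal 0.985 0.161 -0.060
outer loop
vertex -0.297 -0.463 -4.008
vertex -0.451 0.32 -4.426
vertex -0.403 0.532 -3.076
endloop
endfacet

endsolid


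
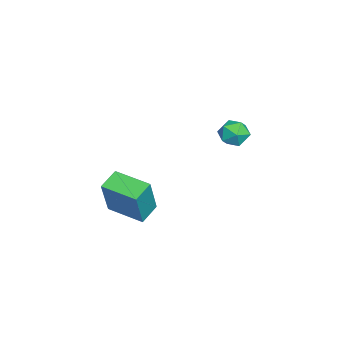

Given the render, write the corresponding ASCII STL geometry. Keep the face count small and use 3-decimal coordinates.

solid 
facet normal -0.828 0.433 0.357
outer loop
vertex 0.691 -3.916 0.07
vertex 1.46 -2.308 -0.097
vertex -0.071 -3.755 -1.891
endloop
endfacet
facet normal -0.430 -0.898 0.093
outer loop
vertex 0.84 -4.232 -2.283
vertex 0.691 -3.916 0.07
vertex -0.071 -3.755 -1.891
endloop
endfacet
facet normal -0.828 0.433 0.357
outer loop
vertex -0.071 -3.755 -1.891
vertex 1.46 -2.308 -0.097
vertex 0.698 -2.148 -2.058
endloop
endfacet
facet normal -0.360 0.076 -0.930
outer loop
vertex 0.698 -2.148 -2.058
vertex 0.84 -4.232 -2.283
vertex -0.071 -3.755 -1.891
endloop
endfacet
facet normal 0.360 -0.076 0.930
outer loop
vertex 0.691 -3.916 0.07
vertex 2.371 -2.785 -0.489
vertex 1.46 -2.308 -0.097
endloop
endfacet
facet normal -0.429 -0.898 0.093
outer loop
vertex 1.602 -4.392 -0.322
vertex 0.691 -3.916 0.07
vertex 0.84 -4.232 -2.283
endloop
endfacet
facet normal 0.360 -0.076 0.930
outer loop
vertex 1.602 -4.392 -0.322
vertex 2.371 -2.785 -0.489
vertex 0.691 -3.916 0.07
endloop
endfacet
facet normal 0.430 0.898 -0.094
outer loop
vertex 1.46 -2.308 -0.097
vertex 2.371 -2.785 -0.489
vertex 0.698 -2.148 -2.058
endloop
endfacet
facet normal -0.360 0.076 -0.930
outer loop
vertex 1.609 -2.624 -2.45
vertex 0.84 -4.232 -2.283
vertex 0.698 -2.148 -2.058
endloop
endfacet
facet normal 0.429 0.898 -0.093
outer loop
vertex 0.698 -2.148 -2.058
vertex 2.371 -2.785 -0.489
vertex 1.609 -2.624 -2.45
endloop
endfacet
facet normal 0.828 -0.433 -0.357
outer loop
vertex 1.609 -2.624 -2.45
vertex 1.602 -4.392 -0.322
vertex 0.84 -4.232 -2.283
endloop
endfacet
facet normal 0.828 -0.433 -0.357
outer loop
vertex 2.371 -2.785 -0.489
vertex 1.602 -4.392 -0.322
vertex 1.609 -2.624 -2.45
endloop
endfacet
facet normal 0.440 0.684 0.582
outer loop
vertex 2.457 1.965 3.979
vertex 2.302 1.552 4.581
vertex 2.944 1.451 4.215
endloop
endfacet
facet normal 0.739 0.671 -0.064
outer loop
vertex 2.457 1.965 3.979
vertex 2.944 1.451 4.215
vertex 2.809 1.53 3.485
endloop
endfacet
facet normal 0.229 0.806 -0.546
outer loop
vertex 2.457 1.965 3.979
vertex 2.809 1.53 3.485
vertex 2.082 1.679 3.4
endloop
endfacet
facet normal -0.386 0.902 -0.195
outer loop
vertex 2.457 1.965 3.979
vertex 2.082 1.679 3.4
vertex 1.769 1.692 4.078
endloop
endfacet
facet normal -0.256 0.827 0.501
outer loop
vertex 2.457 1.965 3.979
vertex 1.769 1.692 4.078
vertex 2.302 1.552 4.581
endloop
endfacet
facet normal 0.983 0.011 -0.181
outer loop
vertex 2.809 1.53 3.485
vertex 2.944 1.451 4.215
vertex 2.871 0.848 3.782
endloop
endfacet
facet normal 0.499 0.033 0.866
outer loop
vertex 2.944 1.451 4.215
vertex 2.302 1.552 4.581
vertex 2.558 0.861 4.46
endloop
endfacet
facet normal -0.625 0.263 0.735
outer loop
vertex 2.302 1.552 4.581
vertex 1.769 1.692 4.078
vertex 1.831 1.01 4.375
endloop
endfacet
facet normal -0.836 0.383 -0.393
outer loop
vertex 1.769 1.692 4.078
vertex 2.082 1.679 3.4
vertex 1.696 1.089 3.645
endloop
endfacet
facet normal 0.159 0.227 -0.961
outer loop
vertex 2.082 1.679 3.4
vertex 2.809 1.53 3.485
vertex 2.338 0.988 3.279
endloop
endfacet
facet normal 0.386 -0.902 0.195
outer loop
vertex 2.183 0.575 3.881
vertex 2.871 0.848 3.782
vertex 2.558 0.861 4.46
endloop
endfacet
facet normal -0.229 -0.806 0.546
outer loop
vertex 2.183 0.575 3.881
vertex 2.558 0.861 4.46
vertex 1.831 1.01 4.375
endloop
endfacet
facet normal -0.739 -0.671 0.064
outer loop
vertex 2.183 0.575 3.881
vertex 1.831 1.01 4.375
vertex 1.696 1.089 3.645
endloop
endfacet
facet normal -0.440 -0.684 -0.582
outer loop
vertex 2.183 0.575 3.881
vertex 1.696 1.089 3.645
vertex 2.338 0.988 3.279
endloop
endfacet
facet normal 0.256 -0.827 -0.501
outer loop
vertex 2.183 0.575 3.881
vertex 2.338 0.988 3.279
vertex 2.871 0.848 3.782
endloop
endfacet
facet normal 0.836 -0.383 0.393
outer loop
vertex 2.558 0.861 4.46
vertex 2.871 0.848 3.782
vertex 2.944 1.451 4.215
endloop
endfacet
facet normal -0.159 -0.227 0.961
outer loop
vertex 1.831 1.01 4.375
vertex 2.558 0.861 4.46
vertex 2.302 1.552 4.581
endloop
endfacet
facet normal -0.983 -0.011 0.181
outer loop
vertex 1.696 1.089 3.645
vertex 1.831 1.01 4.375
vertex 1.769 1.692 4.078
endloop
endfacet
facet normal -0.499 -0.033 -0.866
outer loop
vertex 2.338 0.988 3.279
vertex 1.696 1.089 3.645
vertex 2.082 1.679 3.4
endloop
endfacet
facet normal 0.625 -0.263 -0.735
outer loop
vertex 2.871 0.848 3.782
vertex 2.338 0.988 3.279
vertex 2.809 1.53 3.485
endloop
endfacet

endsolid


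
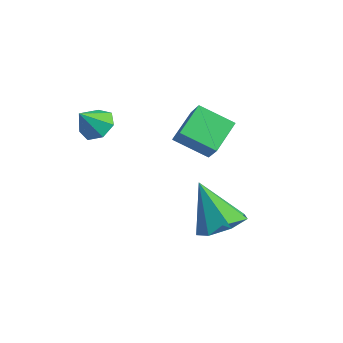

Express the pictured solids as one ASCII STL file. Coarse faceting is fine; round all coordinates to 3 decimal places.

solid 
facet normal 0.530 0.095 -0.843
outer loop
vertex 3.285 2.976 -2.621
vertex 2.59 2.372 -3.126
vertex 2.588 3.416 -3.009
endloop
endfacet
facet normal 0.122 0.758 0.640
outer loop
vertex 3.285 2.976 -2.621
vertex 2.588 3.416 -3.009
vertex 1.45 2.168 -1.314
endloop
endfacet
facet normal 0.529 0.096 -0.843
outer loop
vertex 2.588 3.416 -3.009
vertex 2.59 2.372 -3.126
vertex 1.892 3.07 -3.485
endloop
endfacet
facet normal -0.551 0.804 0.222
outer loop
vertex 2.588 3.416 -3.009
vertex 1.892 3.07 -3.485
vertex 1.45 2.168 -1.314
endloop
endfacet
facet normal 0.530 0.096 -0.843
outer loop
vertex 1.892 3.07 -3.485
vertex 2.59 2.372 -3.126
vertex 1.722 2.199 -3.691
endloop
endfacet
facet normal -0.971 0.215 -0.108
outer loop
vertex 1.892 3.07 -3.485
vertex 1.722 2.199 -3.691
vertex 1.45 2.168 -1.314
endloop
endfacet
facet normal 0.530 0.095 -0.843
outer loop
vertex 1.722 2.199 -3.691
vertex 2.59 2.372 -3.126
vertex 2.205 1.458 -3.471
endloop
endfacet
facet normal -0.819 -0.564 -0.101
outer loop
vertex 1.722 2.199 -3.691
vertex 2.205 1.458 -3.471
vertex 1.45 2.168 -1.314
endloop
endfacet
facet normal 0.530 0.095 -0.843
outer loop
vertex 2.205 1.458 -3.471
vertex 2.59 2.372 -3.126
vertex 2.978 1.406 -2.991
endloop
endfacet
facet normal -0.212 -0.948 0.238
outer loop
vertex 2.205 1.458 -3.471
vertex 2.978 1.406 -2.991
vertex 1.45 2.168 -1.314
endloop
endfacet
facet normal 0.530 0.095 -0.843
outer loop
vertex 2.978 1.406 -2.991
vertex 2.59 2.372 -3.126
vertex 3.458 2.082 -2.613
endloop
endfacet
facet normal 0.395 -0.646 0.653
outer loop
vertex 2.978 1.406 -2.991
vertex 3.458 2.082 -2.613
vertex 1.45 2.168 -1.314
endloop
endfacet
facet normal 0.530 0.095 -0.843
outer loop
vertex 3.458 2.082 -2.613
vertex 2.59 2.372 -3.126
vertex 3.285 2.976 -2.621
endloop
endfacet
facet normal 0.543 0.113 0.832
outer loop
vertex 3.458 2.082 -2.613
vertex 3.285 2.976 -2.621
vertex 1.45 2.168 -1.314
endloop
endfacet
facet normal 0.023 0.632 -0.775
outer loop
vertex -0.505 -0.68 1.337
vertex -1.207 -0.444 1.509
vertex -0.541 -0.169 1.753
endloop
endfacet
facet normal 0.854 -0.291 0.431
outer loop
vertex -0.505 -0.68 1.337
vertex -0.541 -0.169 1.753
vertex -1.233 -1.196 2.431
endloop
endfacet
facet normal 0.023 0.632 -0.775
outer loop
vertex -0.541 -0.169 1.753
vertex -1.207 -0.444 1.509
vertex -1.079 0.135 1.985
endloop
endfacet
facet normal 0.490 0.225 0.842
outer loop
vertex -0.541 -0.169 1.753
vertex -1.079 0.135 1.985
vertex -1.233 -1.196 2.431
endloop
endfacet
facet normal 0.023 0.632 -0.775
outer loop
vertex -1.079 0.135 1.985
vertex -1.207 -0.444 1.509
vertex -1.713 0.002 1.858
endloop
endfacet
facet normal -0.252 0.334 0.908
outer loop
vertex -1.079 0.135 1.985
vertex -1.713 0.002 1.858
vertex -1.233 -1.196 2.431
endloop
endfacet
facet normal 0.023 0.632 -0.775
outer loop
vertex -1.713 0.002 1.858
vertex -1.207 -0.444 1.509
vertex -1.965 -0.466 1.469
endloop
endfacet
facet normal -0.812 -0.047 0.582
outer loop
vertex -1.713 0.002 1.858
vertex -1.965 -0.466 1.469
vertex -1.233 -1.196 2.431
endloop
endfacet
facet normal 0.023 0.631 -0.775
outer loop
vertex -1.965 -0.466 1.469
vertex -1.207 -0.444 1.509
vertex -1.647 -0.918 1.11
endloop
endfacet
facet normal -0.770 -0.628 0.109
outer loop
vertex -1.965 -0.466 1.469
vertex -1.647 -0.918 1.11
vertex -1.233 -1.196 2.431
endloop
endfacet
facet normal 0.022 0.632 -0.775
outer loop
vertex -1.647 -0.918 1.11
vertex -1.207 -0.444 1.509
vertex -0.997 -1.013 1.051
endloop
endfacet
facet normal -0.157 -0.975 -0.156
outer loop
vertex -1.647 -0.918 1.11
vertex -0.997 -1.013 1.051
vertex -1.233 -1.196 2.431
endloop
endfacet
facet normal 0.023 0.632 -0.775
outer loop
vertex -0.997 -1.013 1.051
vertex -1.207 -0.444 1.509
vertex -0.505 -0.68 1.337
endloop
endfacet
facet normal 0.565 -0.825 -0.013
outer loop
vertex -0.997 -1.013 1.051
vertex -0.505 -0.68 1.337
vertex -1.233 -1.196 2.431
endloop
endfacet
facet normal -0.630 0.183 -0.754
outer loop
vertex -0.929 3.685 0.597
vertex 0.192 4.523 -0.136
vertex -0.444 2.41 -0.118
endloop
endfacet
facet normal -0.709 -0.530 0.465
outer loop
vertex 0.288 2.197 0.756
vertex -0.929 3.685 0.597
vertex -0.444 2.41 -0.118
endloop
endfacet
facet normal -0.631 0.183 -0.754
outer loop
vertex -0.444 2.41 -0.118
vertex 0.192 4.523 -0.136
vertex 0.677 3.248 -0.852
endloop
endfacet
facet normal 0.314 -0.828 -0.465
outer loop
vertex 0.677 3.248 -0.852
vertex 0.288 2.197 0.756
vertex -0.444 2.41 -0.118
endloop
endfacet
facet normal -0.315 0.828 0.465
outer loop
vertex -0.929 3.685 0.597
vertex 0.924 4.31 0.738
vertex 0.192 4.523 -0.136
endloop
endfacet
facet normal -0.709 -0.530 0.464
outer loop
vertex -0.197 3.472 1.472
vertex -0.929 3.685 0.597
vertex 0.288 2.197 0.756
endloop
endfacet
facet normal -0.315 0.828 0.465
outer loop
vertex -0.197 3.472 1.472
vertex 0.924 4.31 0.738
vertex -0.929 3.685 0.597
endloop
endfacet
facet normal 0.709 0.531 -0.465
outer loop
vertex 0.192 4.523 -0.136
vertex 0.924 4.31 0.738
vertex 0.677 3.248 -0.852
endloop
endfacet
facet normal 0.315 -0.828 -0.465
outer loop
vertex 1.409 3.035 0.023
vertex 0.288 2.197 0.756
vertex 0.677 3.248 -0.852
endloop
endfacet
facet normal 0.709 0.530 -0.464
outer loop
vertex 0.677 3.248 -0.852
vertex 0.924 4.31 0.738
vertex 1.409 3.035 0.023
endloop
endfacet
facet normal 0.630 -0.184 0.754
outer loop
vertex 1.409 3.035 0.023
vertex -0.197 3.472 1.472
vertex 0.288 2.197 0.756
endloop
endfacet
facet normal 0.631 -0.183 0.754
outer loop
vertex 0.924 4.31 0.738
vertex -0.197 3.472 1.472
vertex 1.409 3.035 0.023
endloop
endfacet

endsolid


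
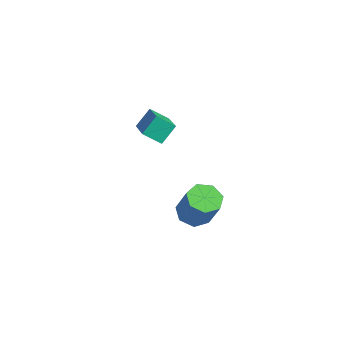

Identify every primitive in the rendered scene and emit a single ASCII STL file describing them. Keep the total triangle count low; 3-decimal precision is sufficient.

solid 
facet normal -0.876 0.279 -0.394
outer loop
vertex 1.815 -0.218 2.003
vertex 1.691 0.491 2.781
vertex 2.269 0.451 1.467
endloop
endfacet
facet normal 0.117 -0.668 -0.735
outer loop
vertex 4.029 -0.111 2.259
vertex 1.815 -0.218 2.003
vertex 2.269 0.451 1.467
endloop
endfacet
facet normal -0.876 0.279 -0.394
outer loop
vertex 2.269 0.451 1.467
vertex 1.691 0.491 2.781
vertex 2.145 1.159 2.245
endloop
endfacet
facet normal 0.469 0.689 -0.553
outer loop
vertex 2.145 1.159 2.245
vertex 4.029 -0.111 2.259
vertex 2.269 0.451 1.467
endloop
endfacet
facet normal -0.469 -0.689 0.553
outer loop
vertex 1.815 -0.218 2.003
vertex 3.451 -0.071 3.573
vertex 1.691 0.491 2.781
endloop
endfacet
facet normal 0.117 -0.669 -0.734
outer loop
vertex 3.575 -0.779 2.795
vertex 1.815 -0.218 2.003
vertex 4.029 -0.111 2.259
endloop
endfacet
facet normal -0.468 -0.689 0.553
outer loop
vertex 3.575 -0.779 2.795
vertex 3.451 -0.071 3.573
vertex 1.815 -0.218 2.003
endloop
endfacet
facet normal -0.117 0.669 0.734
outer loop
vertex 1.691 0.491 2.781
vertex 3.451 -0.071 3.573
vertex 2.145 1.159 2.245
endloop
endfacet
facet normal 0.468 0.689 -0.553
outer loop
vertex 3.905 0.598 3.037
vertex 4.029 -0.111 2.259
vertex 2.145 1.159 2.245
endloop
endfacet
facet normal -0.118 0.668 0.735
outer loop
vertex 2.145 1.159 2.245
vertex 3.451 -0.071 3.573
vertex 3.905 0.598 3.037
endloop
endfacet
facet normal 0.876 -0.279 0.394
outer loop
vertex 3.905 0.598 3.037
vertex 3.575 -0.779 2.795
vertex 4.029 -0.111 2.259
endloop
endfacet
facet normal 0.876 -0.279 0.394
outer loop
vertex 3.451 -0.071 3.573
vertex 3.575 -0.779 2.795
vertex 3.905 0.598 3.037
endloop
endfacet
facet normal -0.507 -0.024 -0.862
outer loop
vertex 4.164 1.332 -3.469
vertex 3.506 1.668 -3.091
vertex 4.135 2.052 -3.472
endloop
endfacet
facet normal 0.861 0.033 -0.508
outer loop
vertex 4.164 1.332 -3.469
vertex 4.135 2.052 -3.472
vertex 5.072 1.376 -1.927
endloop
endfacet
facet normal 0.861 0.033 -0.508
outer loop
vertex 5.072 1.376 -1.927
vertex 4.135 2.052 -3.472
vertex 5.043 2.095 -1.93
endloop
endfacet
facet normal 0.507 0.024 0.862
outer loop
vertex 5.072 1.376 -1.927
vertex 5.043 2.095 -1.93
vertex 4.414 1.712 -1.549
endloop
endfacet
facet normal -0.507 -0.025 -0.862
outer loop
vertex 4.135 2.052 -3.472
vertex 3.506 1.668 -3.091
vertex 3.633 2.483 -3.189
endloop
endfacet
facet normal 0.507 0.800 -0.321
outer loop
vertex 4.135 2.052 -3.472
vertex 3.633 2.483 -3.189
vertex 5.043 2.095 -1.93
endloop
endfacet
facet normal 0.507 0.800 -0.321
outer loop
vertex 5.043 2.095 -1.93
vertex 3.633 2.483 -3.189
vertex 4.541 2.526 -1.647
endloop
endfacet
facet normal 0.507 0.025 0.862
outer loop
vertex 5.043 2.095 -1.93
vertex 4.541 2.526 -1.647
vertex 4.414 1.712 -1.549
endloop
endfacet
facet normal -0.508 -0.024 -0.861
outer loop
vertex 3.633 2.483 -3.189
vertex 3.506 1.668 -3.091
vertex 3.035 2.3 -2.831
endloop
endfacet
facet normal -0.231 0.967 0.109
outer loop
vertex 3.633 2.483 -3.189
vertex 3.035 2.3 -2.831
vertex 4.541 2.526 -1.647
endloop
endfacet
facet normal -0.230 0.967 0.108
outer loop
vertex 4.541 2.526 -1.647
vertex 3.035 2.3 -2.831
vertex 3.943 2.344 -1.289
endloop
endfacet
facet normal 0.508 0.024 0.861
outer loop
vertex 4.541 2.526 -1.647
vertex 3.943 2.344 -1.289
vertex 4.414 1.712 -1.549
endloop
endfacet
facet normal -0.507 -0.024 -0.861
outer loop
vertex 3.035 2.3 -2.831
vertex 3.506 1.668 -3.091
vertex 2.791 1.642 -2.669
endloop
endfacet
facet normal -0.793 0.406 0.455
outer loop
vertex 3.035 2.3 -2.831
vertex 2.791 1.642 -2.669
vertex 3.943 2.344 -1.289
endloop
endfacet
facet normal -0.793 0.404 0.456
outer loop
vertex 3.943 2.344 -1.289
vertex 2.791 1.642 -2.669
vertex 3.7 1.685 -1.127
endloop
endfacet
facet normal 0.508 0.024 0.861
outer loop
vertex 3.943 2.344 -1.289
vertex 3.7 1.685 -1.127
vertex 4.414 1.712 -1.549
endloop
endfacet
facet normal -0.507 -0.024 -0.861
outer loop
vertex 2.791 1.642 -2.669
vertex 3.506 1.668 -3.091
vertex 3.086 1.003 -2.825
endloop
endfacet
facet normal -0.758 -0.462 0.460
outer loop
vertex 2.791 1.642 -2.669
vertex 3.086 1.003 -2.825
vertex 3.7 1.685 -1.127
endloop
endfacet
facet normal -0.758 -0.462 0.460
outer loop
vertex 3.7 1.685 -1.127
vertex 3.086 1.003 -2.825
vertex 3.994 1.047 -1.283
endloop
endfacet
facet normal 0.508 0.024 0.861
outer loop
vertex 3.7 1.685 -1.127
vertex 3.994 1.047 -1.283
vertex 4.414 1.712 -1.549
endloop
endfacet
facet normal -0.507 -0.024 -0.861
outer loop
vertex 3.086 1.003 -2.825
vertex 3.506 1.668 -3.091
vertex 3.697 0.866 -3.181
endloop
endfacet
facet normal -0.152 -0.981 0.117
outer loop
vertex 3.086 1.003 -2.825
vertex 3.697 0.866 -3.181
vertex 3.994 1.047 -1.283
endloop
endfacet
facet normal -0.153 -0.981 0.118
outer loop
vertex 3.994 1.047 -1.283
vertex 3.697 0.866 -3.181
vertex 4.605 0.909 -1.639
endloop
endfacet
facet normal 0.507 0.024 0.861
outer loop
vertex 3.994 1.047 -1.283
vertex 4.605 0.909 -1.639
vertex 4.414 1.712 -1.549
endloop
endfacet
facet normal -0.507 -0.024 -0.861
outer loop
vertex 3.697 0.866 -3.181
vertex 3.506 1.668 -3.091
vertex 4.164 1.332 -3.469
endloop
endfacet
facet normal 0.567 -0.762 -0.313
outer loop
vertex 3.697 0.866 -3.181
vertex 4.164 1.332 -3.469
vertex 4.605 0.909 -1.639
endloop
endfacet
facet normal 0.568 -0.761 -0.313
outer loop
vertex 4.605 0.909 -1.639
vertex 4.164 1.332 -3.469
vertex 5.072 1.376 -1.927
endloop
endfacet
facet normal 0.507 0.024 0.861
outer loop
vertex 4.605 0.909 -1.639
vertex 5.072 1.376 -1.927
vertex 4.414 1.712 -1.549
endloop
endfacet

endsolid


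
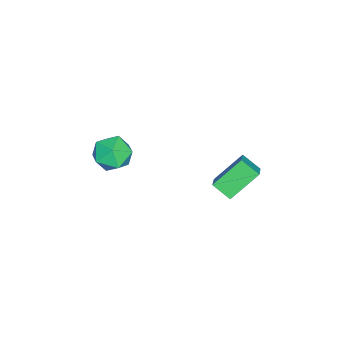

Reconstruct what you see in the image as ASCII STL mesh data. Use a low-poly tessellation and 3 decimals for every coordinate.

solid 
facet normal -0.631 0.616 0.472
outer loop
vertex -2.066 -1.768 1.361
vertex -2.988 -2.337 0.872
vertex -2.555 -2.696 1.919
endloop
endfacet
facet normal -0.031 0.527 0.849
outer loop
vertex -2.066 -1.768 1.361
vertex -2.555 -2.696 1.919
vertex -1.373 -2.576 1.888
endloop
endfacet
facet normal 0.518 0.732 0.442
outer loop
vertex -2.066 -1.768 1.361
vertex -1.373 -2.576 1.888
vertex -1.076 -2.143 0.822
endloop
endfacet
facet normal 0.258 0.948 -0.186
outer loop
vertex -2.066 -1.768 1.361
vertex -1.076 -2.143 0.822
vertex -2.074 -1.995 0.195
endloop
endfacet
facet normal -0.452 0.876 -0.167
outer loop
vertex -2.066 -1.768 1.361
vertex -2.074 -1.995 0.195
vertex -2.988 -2.337 0.872
endloop
endfacet
facet normal 0.043 -0.170 0.985
outer loop
vertex -1.373 -2.576 1.888
vertex -2.555 -2.696 1.919
vertex -1.866 -3.645 1.725
endloop
endfacet
facet normal -0.927 -0.026 0.374
outer loop
vertex -2.555 -2.696 1.919
vertex -2.988 -2.337 0.872
vertex -2.864 -3.497 1.098
endloop
endfacet
facet normal -0.638 0.395 -0.661
outer loop
vertex -2.988 -2.337 0.872
vertex -2.074 -1.995 0.195
vertex -2.567 -3.064 0.032
endloop
endfacet
facet normal 0.510 0.512 -0.691
outer loop
vertex -2.074 -1.995 0.195
vertex -1.076 -2.143 0.822
vertex -1.385 -2.944 0.001
endloop
endfacet
facet normal 0.931 0.163 0.326
outer loop
vertex -1.076 -2.143 0.822
vertex -1.373 -2.576 1.888
vertex -0.952 -3.303 1.048
endloop
endfacet
facet normal -0.258 -0.948 0.186
outer loop
vertex -1.874 -3.872 0.559
vertex -1.866 -3.645 1.725
vertex -2.864 -3.497 1.098
endloop
endfacet
facet normal -0.518 -0.732 -0.442
outer loop
vertex -1.874 -3.872 0.559
vertex -2.864 -3.497 1.098
vertex -2.567 -3.064 0.032
endloop
endfacet
facet normal 0.031 -0.527 -0.849
outer loop
vertex -1.874 -3.872 0.559
vertex -2.567 -3.064 0.032
vertex -1.385 -2.944 0.001
endloop
endfacet
facet normal 0.631 -0.616 -0.472
outer loop
vertex -1.874 -3.872 0.559
vertex -1.385 -2.944 0.001
vertex -0.952 -3.303 1.048
endloop
endfacet
facet normal 0.452 -0.876 0.167
outer loop
vertex -1.874 -3.872 0.559
vertex -0.952 -3.303 1.048
vertex -1.866 -3.645 1.725
endloop
endfacet
facet normal -0.510 -0.512 0.691
outer loop
vertex -2.864 -3.497 1.098
vertex -1.866 -3.645 1.725
vertex -2.555 -2.696 1.919
endloop
endfacet
facet normal -0.931 -0.163 -0.326
outer loop
vertex -2.567 -3.064 0.032
vertex -2.864 -3.497 1.098
vertex -2.988 -2.337 0.872
endloop
endfacet
facet normal -0.043 0.170 -0.985
outer loop
vertex -1.385 -2.944 0.001
vertex -2.567 -3.064 0.032
vertex -2.074 -1.995 0.195
endloop
endfacet
facet normal 0.927 0.026 -0.374
outer loop
vertex -0.952 -3.303 1.048
vertex -1.385 -2.944 0.001
vertex -1.076 -2.143 0.822
endloop
endfacet
facet normal 0.638 -0.395 0.661
outer loop
vertex -1.866 -3.645 1.725
vertex -0.952 -3.303 1.048
vertex -1.373 -2.576 1.888
endloop
endfacet
facet normal -0.840 -0.213 -0.499
outer loop
vertex -3.195 2.194 -0.667
vertex -4.313 3.331 0.731
vertex -3.039 3.198 -1.359
endloop
endfacet
facet normal 0.527 -0.536 -0.660
outer loop
vertex -2.047 3.449 -0.771
vertex -3.195 2.194 -0.667
vertex -3.039 3.198 -1.359
endloop
endfacet
facet normal -0.840 -0.213 -0.499
outer loop
vertex -3.039 3.198 -1.359
vertex -4.313 3.331 0.731
vertex -4.156 4.335 0.038
endloop
endfacet
facet normal 0.127 0.817 -0.563
outer loop
vertex -4.156 4.335 0.038
vertex -2.047 3.449 -0.771
vertex -3.039 3.198 -1.359
endloop
endfacet
facet normal -0.127 -0.817 0.563
outer loop
vertex -3.195 2.194 -0.667
vertex -3.321 3.582 1.319
vertex -4.313 3.331 0.731
endloop
endfacet
facet normal 0.527 -0.537 -0.658
outer loop
vertex -2.204 2.445 -0.078
vertex -3.195 2.194 -0.667
vertex -2.047 3.449 -0.771
endloop
endfacet
facet normal -0.128 -0.817 0.563
outer loop
vertex -2.204 2.445 -0.078
vertex -3.321 3.582 1.319
vertex -3.195 2.194 -0.667
endloop
endfacet
facet normal -0.527 0.537 0.659
outer loop
vertex -4.313 3.331 0.731
vertex -3.321 3.582 1.319
vertex -4.156 4.335 0.038
endloop
endfacet
facet normal 0.127 0.817 -0.563
outer loop
vertex -3.165 4.586 0.627
vertex -2.047 3.449 -0.771
vertex -4.156 4.335 0.038
endloop
endfacet
facet normal -0.527 0.536 0.659
outer loop
vertex -4.156 4.335 0.038
vertex -3.321 3.582 1.319
vertex -3.165 4.586 0.627
endloop
endfacet
facet normal 0.840 0.213 0.499
outer loop
vertex -3.165 4.586 0.627
vertex -2.204 2.445 -0.078
vertex -2.047 3.449 -0.771
endloop
endfacet
facet normal 0.840 0.213 0.499
outer loop
vertex -3.321 3.582 1.319
vertex -2.204 2.445 -0.078
vertex -3.165 4.586 0.627
endloop
endfacet

endsolid


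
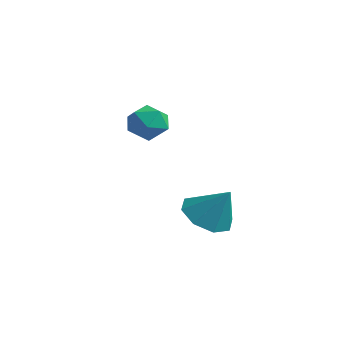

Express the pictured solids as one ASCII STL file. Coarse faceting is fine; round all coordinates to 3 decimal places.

solid 
facet normal -0.562 -0.189 -0.805
outer loop
vertex 4.298 2.299 -4.405
vertex 3.535 2.674 -3.96
vertex 4.229 3.02 -4.526
endloop
endfacet
facet normal 0.994 0.085 -0.063
outer loop
vertex 4.298 2.299 -4.405
vertex 4.229 3.02 -4.526
vertex 4.345 2.946 -2.8
endloop
endfacet
facet normal -0.562 -0.189 -0.805
outer loop
vertex 4.229 3.02 -4.526
vertex 3.535 2.674 -3.96
vertex 3.753 3.539 -4.315
endloop
endfacet
facet normal 0.733 0.680 -0.020
outer loop
vertex 4.229 3.02 -4.526
vertex 3.753 3.539 -4.315
vertex 4.345 2.946 -2.8
endloop
endfacet
facet normal -0.563 -0.188 -0.805
outer loop
vertex 3.753 3.539 -4.315
vertex 3.535 2.674 -3.96
vertex 3.15 3.551 -3.896
endloop
endfacet
facet normal 0.215 0.935 0.282
outer loop
vertex 3.753 3.539 -4.315
vertex 3.15 3.551 -3.896
vertex 4.345 2.946 -2.8
endloop
endfacet
facet normal -0.562 -0.188 -0.805
outer loop
vertex 3.15 3.551 -3.896
vertex 3.535 2.674 -3.96
vertex 2.772 3.049 -3.515
endloop
endfacet
facet normal -0.257 0.700 0.667
outer loop
vertex 3.15 3.551 -3.896
vertex 2.772 3.049 -3.515
vertex 4.345 2.946 -2.8
endloop
endfacet
facet normal -0.562 -0.189 -0.805
outer loop
vertex 2.772 3.049 -3.515
vertex 3.535 2.674 -3.96
vertex 2.841 2.328 -3.394
endloop
endfacet
facet normal -0.405 0.114 0.907
outer loop
vertex 2.772 3.049 -3.515
vertex 2.841 2.328 -3.394
vertex 4.345 2.946 -2.8
endloop
endfacet
facet normal -0.562 -0.190 -0.805
outer loop
vertex 2.841 2.328 -3.394
vertex 3.535 2.674 -3.96
vertex 3.317 1.809 -3.604
endloop
endfacet
facet normal -0.144 -0.482 0.865
outer loop
vertex 2.841 2.328 -3.394
vertex 3.317 1.809 -3.604
vertex 4.345 2.946 -2.8
endloop
endfacet
facet normal -0.562 -0.190 -0.805
outer loop
vertex 3.317 1.809 -3.604
vertex 3.535 2.674 -3.96
vertex 3.921 1.797 -4.023
endloop
endfacet
facet normal 0.375 -0.737 0.562
outer loop
vertex 3.317 1.809 -3.604
vertex 3.921 1.797 -4.023
vertex 4.345 2.946 -2.8
endloop
endfacet
facet normal -0.563 -0.190 -0.805
outer loop
vertex 3.921 1.797 -4.023
vertex 3.535 2.674 -3.96
vertex 4.298 2.299 -4.405
endloop
endfacet
facet normal 0.847 -0.501 0.177
outer loop
vertex 3.921 1.797 -4.023
vertex 4.298 2.299 -4.405
vertex 4.345 2.946 -2.8
endloop
endfacet
facet normal -0.435 0.781 0.449
outer loop
vertex -0.962 3.866 -1.167
vertex -0.686 3.597 -0.432
vertex -0.222 4.116 -0.885
endloop
endfacet
facet normal -0.238 0.947 -0.216
outer loop
vertex -0.962 3.866 -1.167
vertex -0.222 4.116 -0.885
vertex -0.313 3.911 -1.684
endloop
endfacet
facet normal -0.562 0.496 -0.662
outer loop
vertex -0.962 3.866 -1.167
vertex -0.313 3.911 -1.684
vertex -0.834 3.265 -1.726
endloop
endfacet
facet normal -0.961 0.049 -0.273
outer loop
vertex -0.962 3.866 -1.167
vertex -0.834 3.265 -1.726
vertex -1.064 3.071 -0.952
endloop
endfacet
facet normal -0.882 0.225 0.414
outer loop
vertex -0.962 3.866 -1.167
vertex -1.064 3.071 -0.952
vertex -0.686 3.597 -0.432
endloop
endfacet
facet normal 0.467 0.842 -0.269
outer loop
vertex -0.313 3.911 -1.684
vertex -0.222 4.116 -0.885
vertex 0.364 3.669 -1.268
endloop
endfacet
facet normal 0.146 0.573 0.806
outer loop
vertex -0.222 4.116 -0.885
vertex -0.686 3.597 -0.432
vertex 0.134 3.475 -0.494
endloop
endfacet
facet normal -0.577 -0.326 0.749
outer loop
vertex -0.686 3.597 -0.432
vertex -1.064 3.071 -0.952
vertex -0.387 2.829 -0.536
endloop
endfacet
facet normal -0.703 -0.612 -0.362
outer loop
vertex -1.064 3.071 -0.952
vertex -0.834 3.265 -1.726
vertex -0.478 2.624 -1.335
endloop
endfacet
facet normal -0.058 0.112 -0.992
outer loop
vertex -0.834 3.265 -1.726
vertex -0.313 3.911 -1.684
vertex -0.014 3.143 -1.788
endloop
endfacet
facet normal 0.961 -0.049 0.273
outer loop
vertex 0.262 2.874 -1.053
vertex 0.364 3.669 -1.268
vertex 0.134 3.475 -0.494
endloop
endfacet
facet normal 0.562 -0.496 0.662
outer loop
vertex 0.262 2.874 -1.053
vertex 0.134 3.475 -0.494
vertex -0.387 2.829 -0.536
endloop
endfacet
facet normal 0.238 -0.947 0.216
outer loop
vertex 0.262 2.874 -1.053
vertex -0.387 2.829 -0.536
vertex -0.478 2.624 -1.335
endloop
endfacet
facet normal 0.435 -0.781 -0.449
outer loop
vertex 0.262 2.874 -1.053
vertex -0.478 2.624 -1.335
vertex -0.014 3.143 -1.788
endloop
endfacet
facet normal 0.882 -0.225 -0.414
outer loop
vertex 0.262 2.874 -1.053
vertex -0.014 3.143 -1.788
vertex 0.364 3.669 -1.268
endloop
endfacet
facet normal 0.703 0.612 0.362
outer loop
vertex 0.134 3.475 -0.494
vertex 0.364 3.669 -1.268
vertex -0.222 4.116 -0.885
endloop
endfacet
facet normal 0.058 -0.112 0.992
outer loop
vertex -0.387 2.829 -0.536
vertex 0.134 3.475 -0.494
vertex -0.686 3.597 -0.432
endloop
endfacet
facet normal -0.467 -0.842 0.269
outer loop
vertex -0.478 2.624 -1.335
vertex -0.387 2.829 -0.536
vertex -1.064 3.071 -0.952
endloop
endfacet
facet normal -0.146 -0.573 -0.806
outer loop
vertex -0.014 3.143 -1.788
vertex -0.478 2.624 -1.335
vertex -0.834 3.265 -1.726
endloop
endfacet
facet normal 0.577 0.326 -0.749
outer loop
vertex 0.364 3.669 -1.268
vertex -0.014 3.143 -1.788
vertex -0.313 3.911 -1.684
endloop
endfacet

endsolid
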